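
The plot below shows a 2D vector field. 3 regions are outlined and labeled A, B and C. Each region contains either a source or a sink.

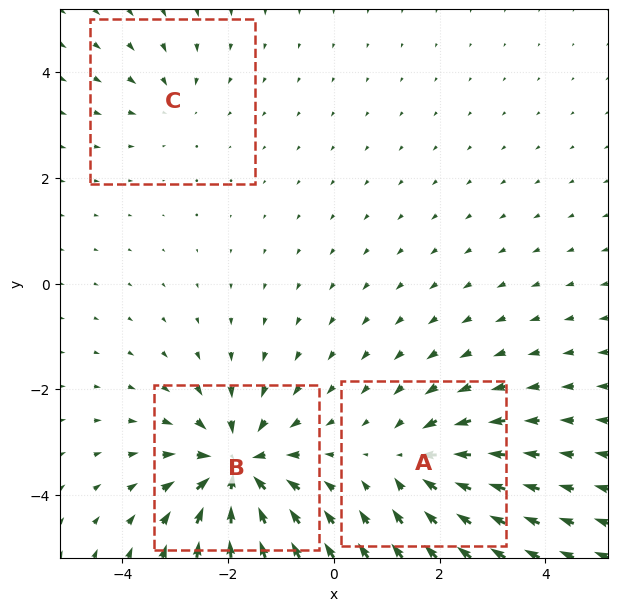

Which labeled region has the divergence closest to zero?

C

Divergence at each region's feature centre — A: about -4, B: about -6, C: about -2. Region C is closest to zero.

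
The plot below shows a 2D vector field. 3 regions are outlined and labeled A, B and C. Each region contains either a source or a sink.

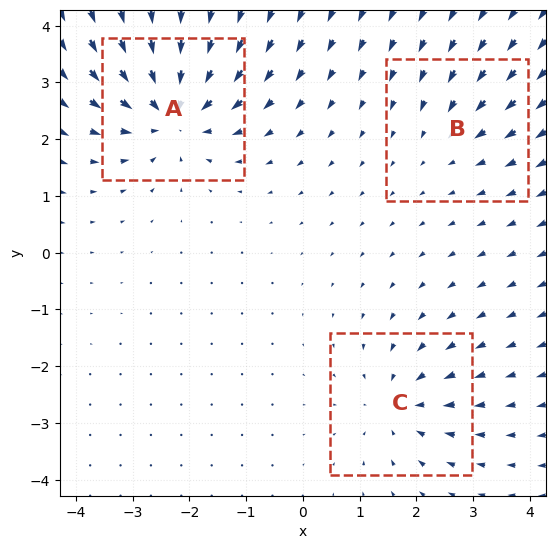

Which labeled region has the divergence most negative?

Divergence at each region's feature centre — A: about -6, B: about -2, C: about -3. Region A is most negative.

A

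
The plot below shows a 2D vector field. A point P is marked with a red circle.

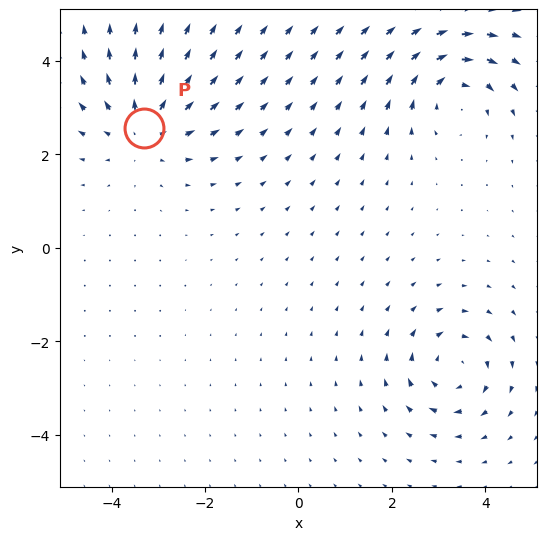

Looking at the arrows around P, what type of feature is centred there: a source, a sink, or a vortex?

source

At P (-3.3, 2.6) the arrows spread outward. Divergence about +4, curl ≈0 — positive divergence with near-zero curl is a source.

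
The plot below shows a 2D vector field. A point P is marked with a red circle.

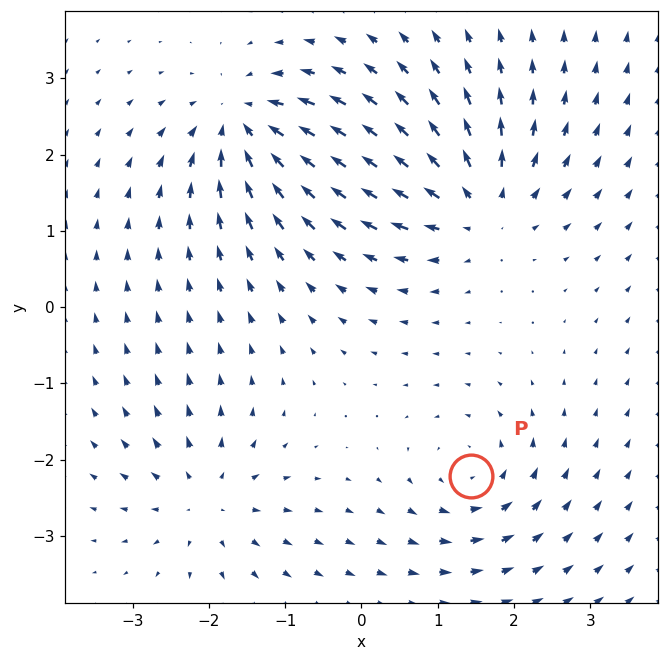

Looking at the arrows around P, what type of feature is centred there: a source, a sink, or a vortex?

At P (1.4, -2.2) the arrows circulate counterclockwise. Divergence ≈0, curl about +5 — near-zero divergence with nonzero curl is a vortex.

vortex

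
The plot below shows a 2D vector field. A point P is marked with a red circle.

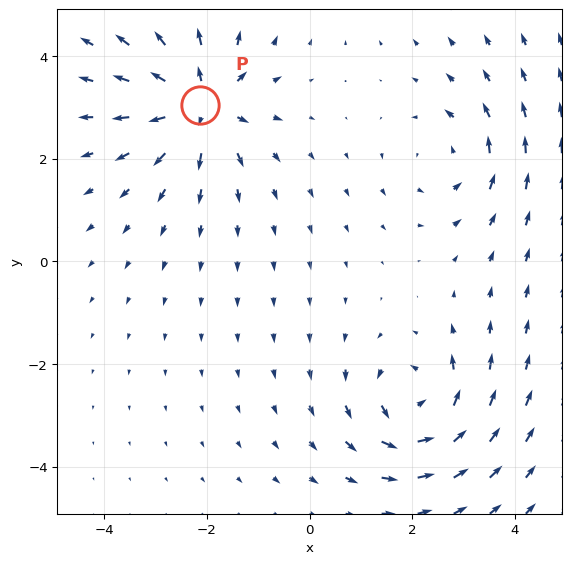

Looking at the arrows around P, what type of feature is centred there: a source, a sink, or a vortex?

At P (-2.1, 3.1) the arrows spread outward. Divergence about +6, curl ≈0 — positive divergence with near-zero curl is a source.

source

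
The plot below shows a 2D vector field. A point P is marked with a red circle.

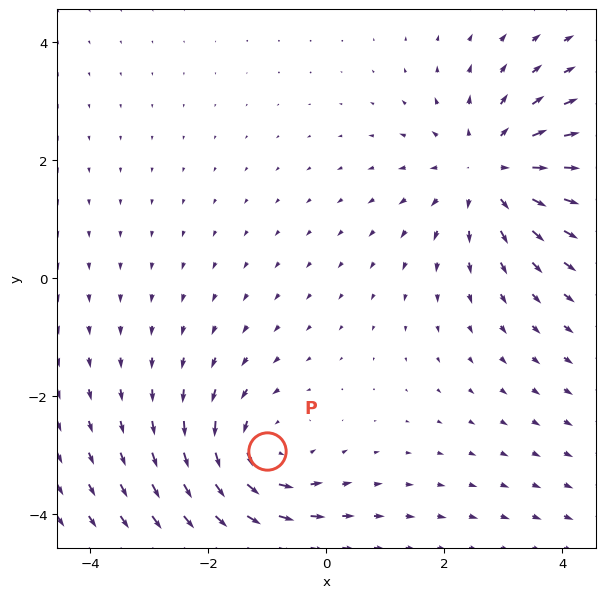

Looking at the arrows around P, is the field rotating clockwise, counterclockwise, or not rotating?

counterclockwise

Near P at (-1.0, -2.9) the arrows circulate counterclockwise. The curl (z-component) there is about +3; positive curl means counterclockwise rotation.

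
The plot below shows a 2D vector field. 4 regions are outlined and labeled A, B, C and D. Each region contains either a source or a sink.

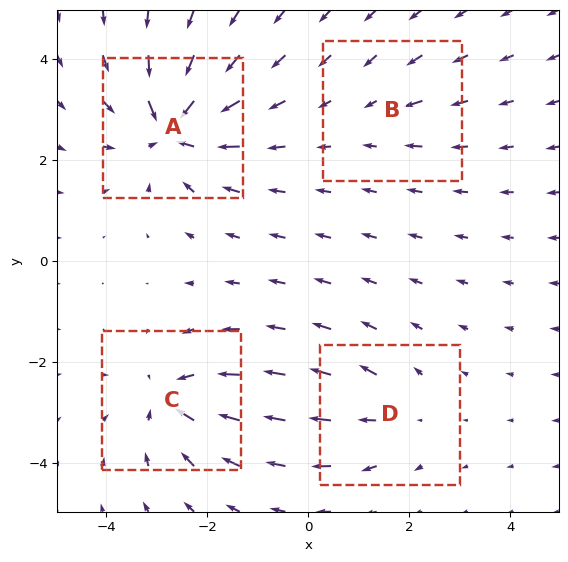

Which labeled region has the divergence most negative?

Divergence at each region's feature centre — A: about -8, B: about -2, C: about -6, D: about +4. Region A is most negative.

A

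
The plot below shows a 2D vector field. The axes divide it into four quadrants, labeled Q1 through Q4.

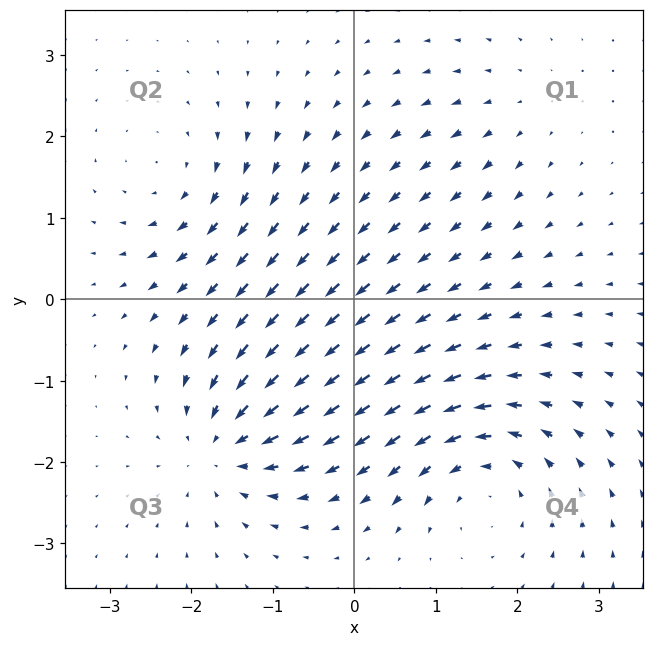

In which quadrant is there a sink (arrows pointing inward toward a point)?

Q3

The sink sits at approximately (-1.6, -1.8), which lies in quadrant Q3. The divergence there is about -6, negative as expected for a sink.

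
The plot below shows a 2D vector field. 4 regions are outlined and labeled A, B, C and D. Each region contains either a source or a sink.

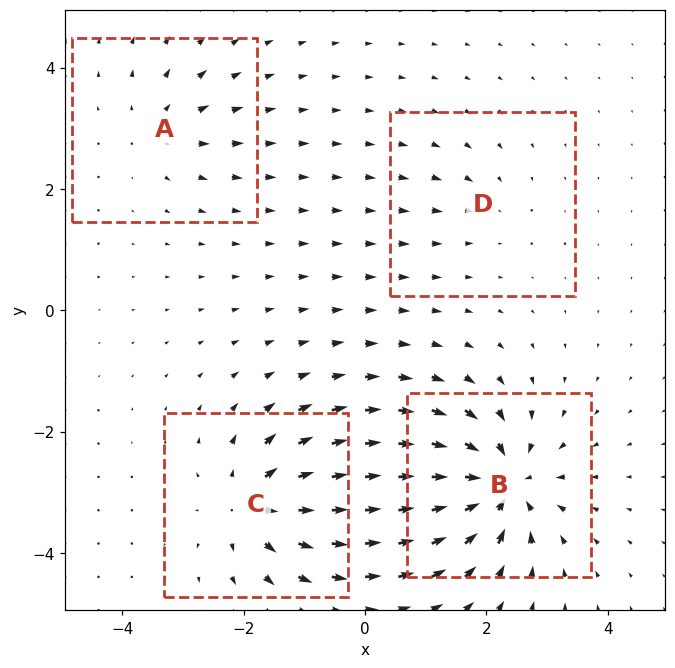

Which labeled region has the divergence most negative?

Divergence at each region's feature centre — A: about +4, B: about -8, C: about +6, D: about -2. Region B is most negative.

B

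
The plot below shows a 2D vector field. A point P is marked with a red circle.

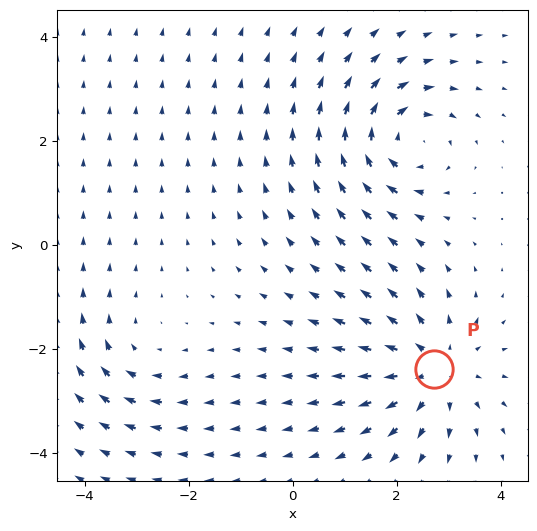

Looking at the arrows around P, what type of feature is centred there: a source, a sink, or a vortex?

At P (2.7, -2.4) the arrows spread outward. Divergence about +5, curl ≈0 — positive divergence with near-zero curl is a source.

source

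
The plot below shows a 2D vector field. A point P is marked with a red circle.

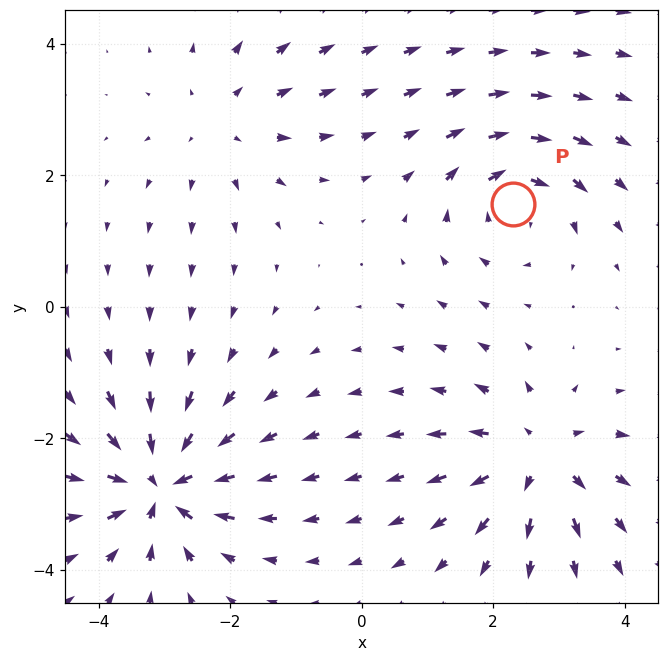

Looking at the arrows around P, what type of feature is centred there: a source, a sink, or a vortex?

vortex

At P (2.3, 1.6) the arrows circulate clockwise. Divergence ≈0, curl about -5 — near-zero divergence with nonzero curl is a vortex.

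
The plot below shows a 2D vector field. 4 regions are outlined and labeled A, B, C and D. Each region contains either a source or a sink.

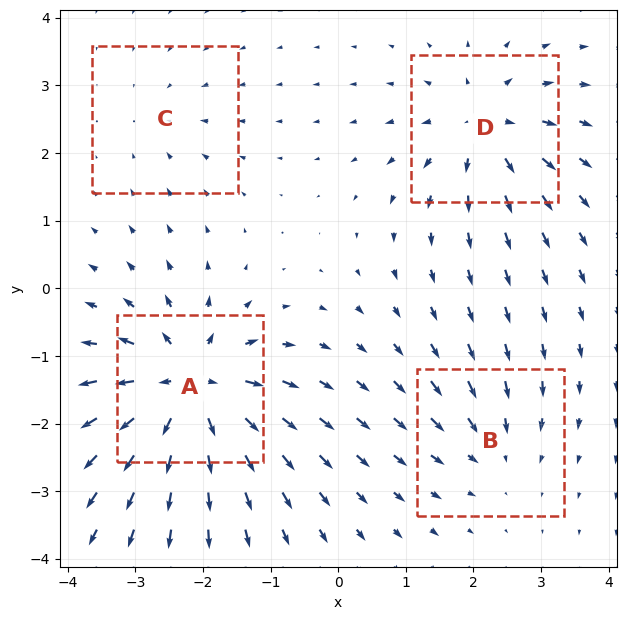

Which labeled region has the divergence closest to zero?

C

Divergence at each region's feature centre — A: about +9, B: about -4, C: about -2, D: about +6. Region C is closest to zero.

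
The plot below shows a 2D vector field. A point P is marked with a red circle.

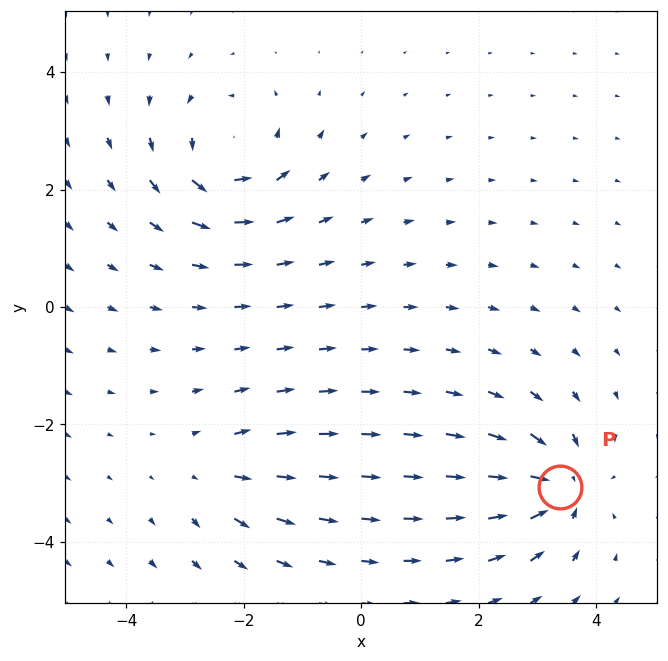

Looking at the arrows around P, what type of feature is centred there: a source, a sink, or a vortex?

At P (3.4, -3.1) the arrows converge inward. Divergence about -7, curl ≈0 — negative divergence with near-zero curl is a sink.

sink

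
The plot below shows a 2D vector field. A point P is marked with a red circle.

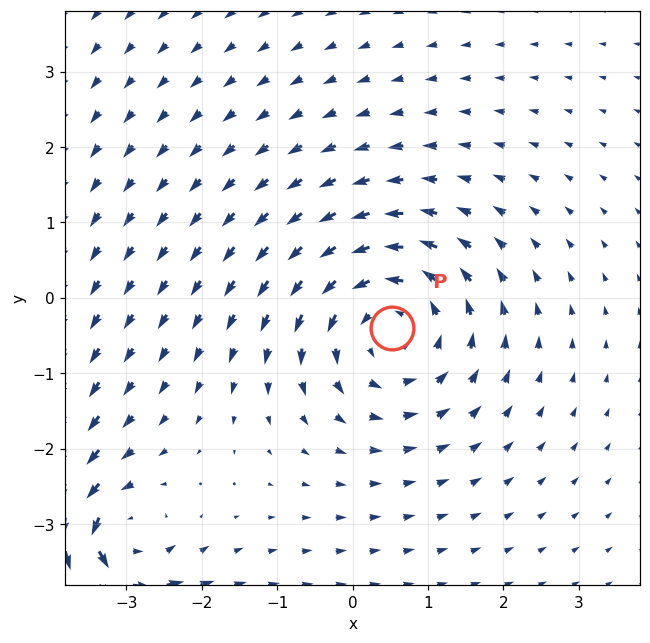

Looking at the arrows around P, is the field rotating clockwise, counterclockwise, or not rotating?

counterclockwise

Near P at (0.5, -0.4) the arrows circulate counterclockwise. The curl (z-component) there is about +4; positive curl means counterclockwise rotation.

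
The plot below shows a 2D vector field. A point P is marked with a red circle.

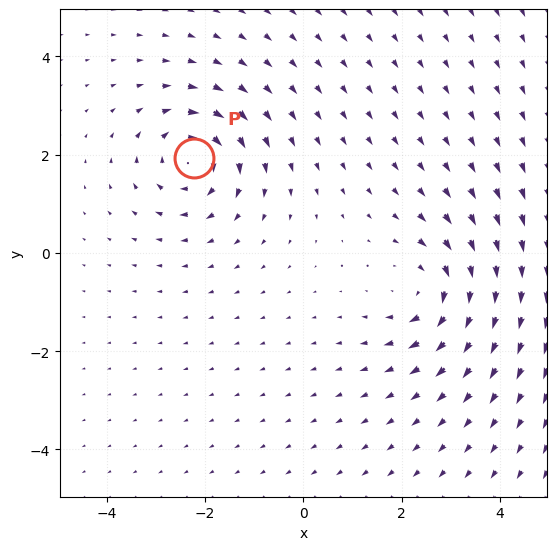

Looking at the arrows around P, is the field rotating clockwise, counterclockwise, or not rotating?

Near P at (-2.2, 1.9) the arrows circulate clockwise. The curl (z-component) there is about -4; negative curl means clockwise rotation.

clockwise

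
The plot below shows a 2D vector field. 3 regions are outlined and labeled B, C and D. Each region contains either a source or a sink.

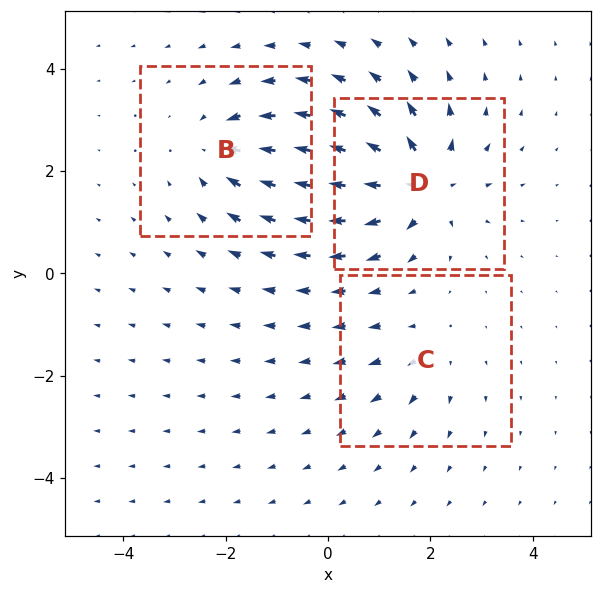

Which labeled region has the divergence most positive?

Divergence at each region's feature centre — B: about -4, C: about +2, D: about +6. Region D is most positive.

D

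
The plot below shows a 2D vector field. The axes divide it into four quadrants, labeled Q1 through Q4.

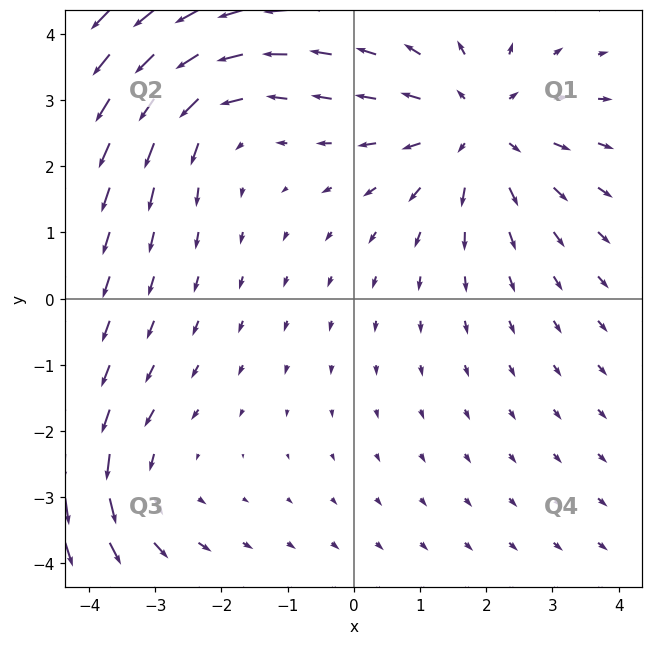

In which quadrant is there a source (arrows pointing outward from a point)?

Q1

The source sits at approximately (1.9, 2.6), which lies in quadrant Q1. The divergence there is about +4, positive as expected for a source.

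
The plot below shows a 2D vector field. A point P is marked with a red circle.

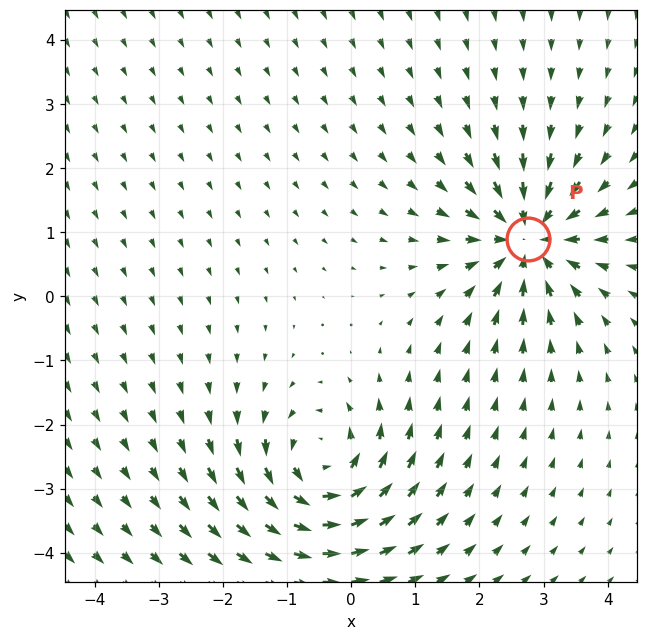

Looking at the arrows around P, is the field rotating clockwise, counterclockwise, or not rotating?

Near P at (2.8, 0.9) the arrows show no circulation. The curl there is ≈0.

not rotating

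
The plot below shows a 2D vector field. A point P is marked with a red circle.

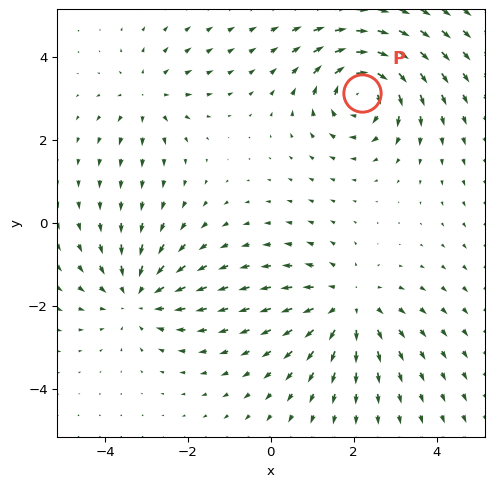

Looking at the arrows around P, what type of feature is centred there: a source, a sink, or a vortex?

vortex

At P (2.2, 3.1) the arrows circulate clockwise. Divergence ≈0, curl about -6 — near-zero divergence with nonzero curl is a vortex.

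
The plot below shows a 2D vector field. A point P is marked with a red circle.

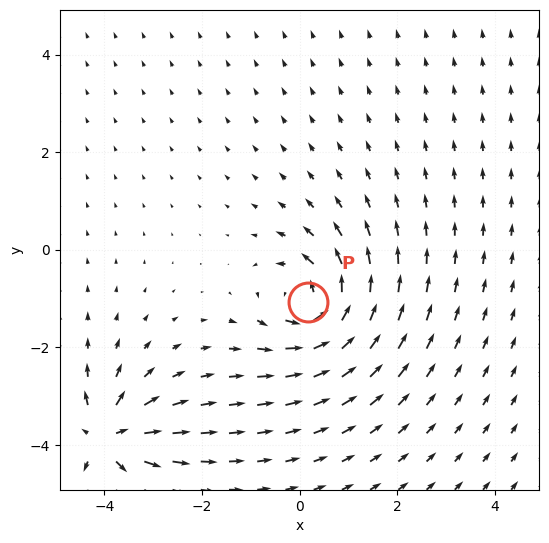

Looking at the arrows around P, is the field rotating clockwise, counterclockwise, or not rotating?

Near P at (0.2, -1.1) the arrows circulate counterclockwise. The curl (z-component) there is about +5; positive curl means counterclockwise rotation.

counterclockwise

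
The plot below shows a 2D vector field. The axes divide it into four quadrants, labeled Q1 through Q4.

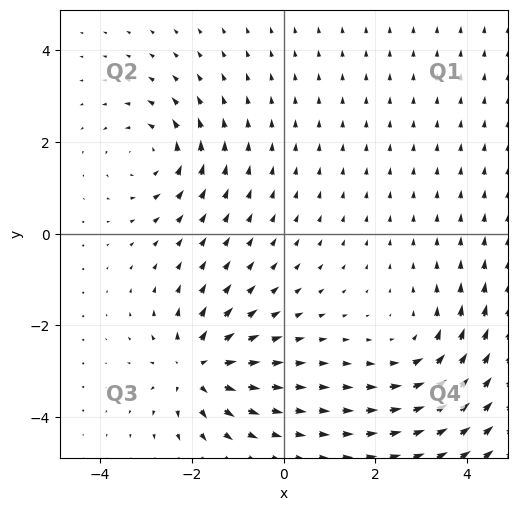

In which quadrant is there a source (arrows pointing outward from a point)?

Q3

The source sits at approximately (-1.9, -2.9), which lies in quadrant Q3. The divergence there is about +6, positive as expected for a source.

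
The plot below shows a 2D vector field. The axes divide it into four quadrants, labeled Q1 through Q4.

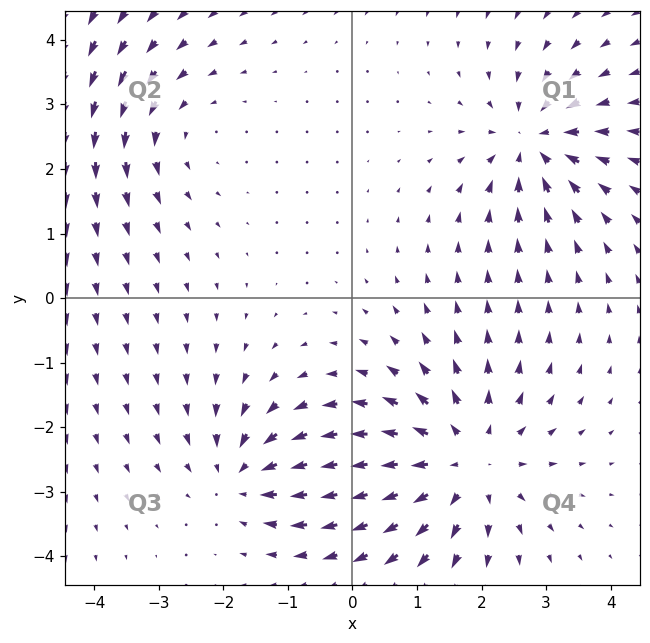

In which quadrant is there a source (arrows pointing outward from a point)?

Q4

The source sits at approximately (1.7, -2.5), which lies in quadrant Q4. The divergence there is about +4, positive as expected for a source.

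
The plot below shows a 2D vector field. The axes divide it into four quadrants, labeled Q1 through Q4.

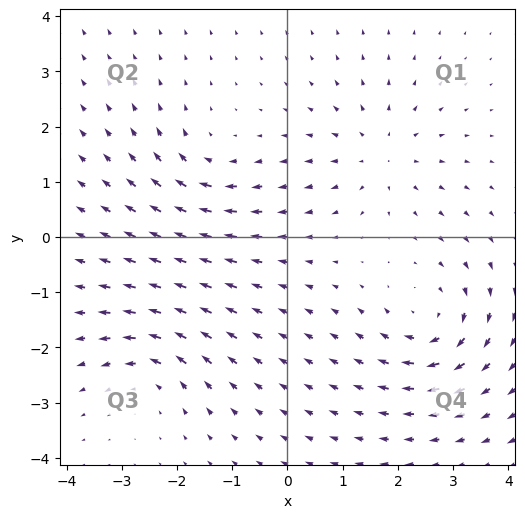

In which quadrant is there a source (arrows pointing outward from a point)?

The source sits at approximately (1.7, 1.5), which lies in quadrant Q1. The divergence there is about +4, positive as expected for a source.

Q1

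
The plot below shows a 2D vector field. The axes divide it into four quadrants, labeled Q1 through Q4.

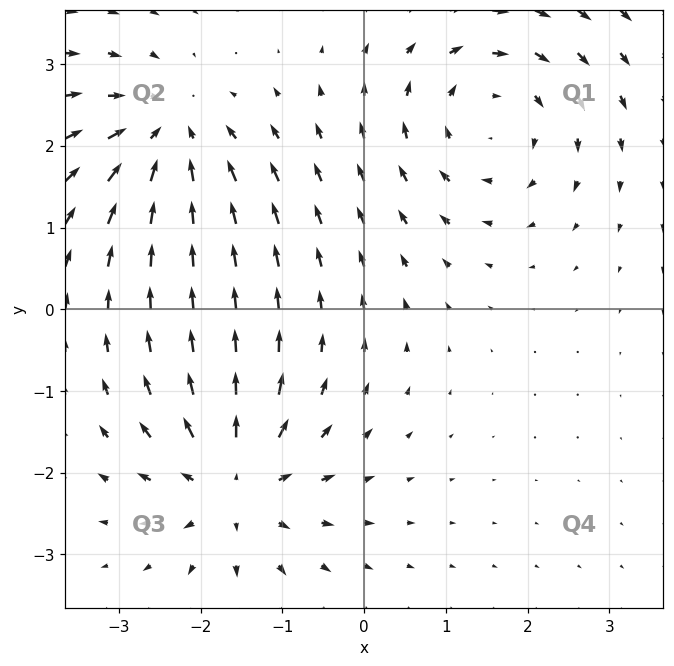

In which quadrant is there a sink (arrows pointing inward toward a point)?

Q2

The sink sits at approximately (-2.4, 2.1), which lies in quadrant Q2. The divergence there is about -5, negative as expected for a sink.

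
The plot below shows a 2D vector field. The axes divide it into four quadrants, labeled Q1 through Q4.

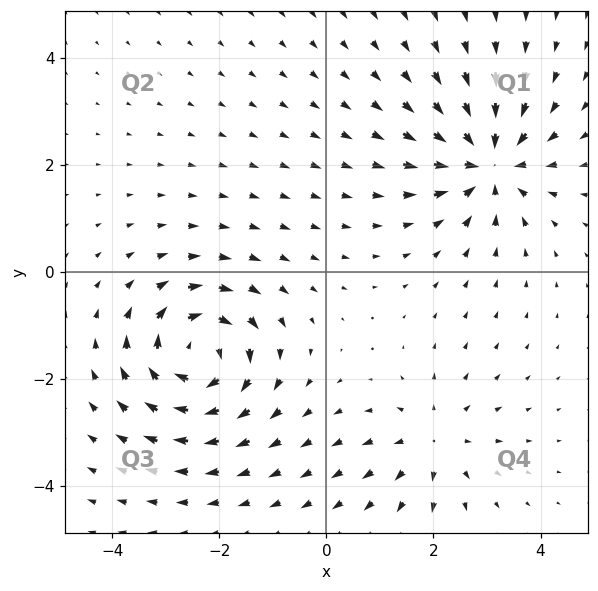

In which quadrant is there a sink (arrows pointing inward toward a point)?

Q1

The sink sits at approximately (3.0, 2.0), which lies in quadrant Q1. The divergence there is about -5, negative as expected for a sink.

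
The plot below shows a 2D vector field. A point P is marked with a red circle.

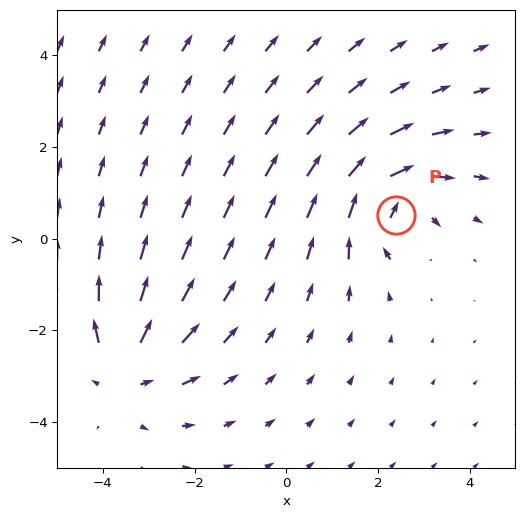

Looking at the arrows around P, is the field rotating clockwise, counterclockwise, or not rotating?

clockwise

Near P at (2.4, 0.5) the arrows circulate clockwise. The curl (z-component) there is about -6; negative curl means clockwise rotation.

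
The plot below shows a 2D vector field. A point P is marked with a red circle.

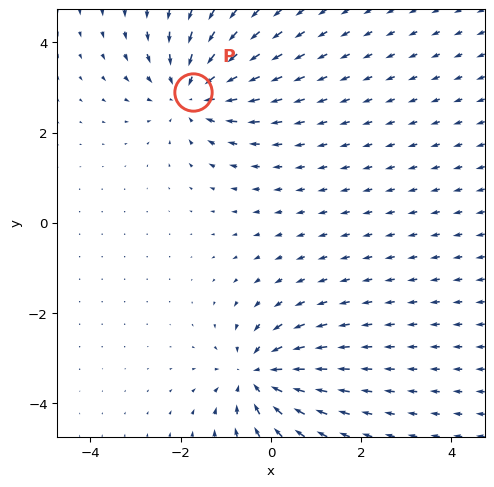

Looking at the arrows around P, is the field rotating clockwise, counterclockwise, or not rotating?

Near P at (-1.7, 2.9) the arrows show no circulation. The curl there is ≈0.

not rotating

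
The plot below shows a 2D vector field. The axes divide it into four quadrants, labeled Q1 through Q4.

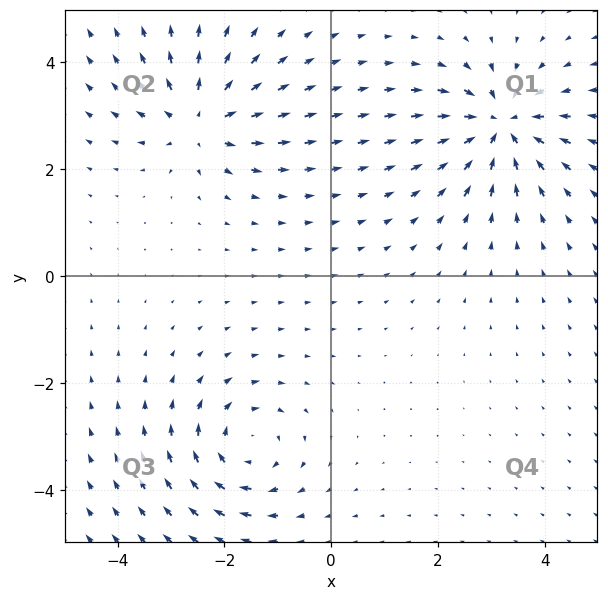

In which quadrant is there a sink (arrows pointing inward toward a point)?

The sink sits at approximately (3.2, 2.8), which lies in quadrant Q1. The divergence there is about -5, negative as expected for a sink.

Q1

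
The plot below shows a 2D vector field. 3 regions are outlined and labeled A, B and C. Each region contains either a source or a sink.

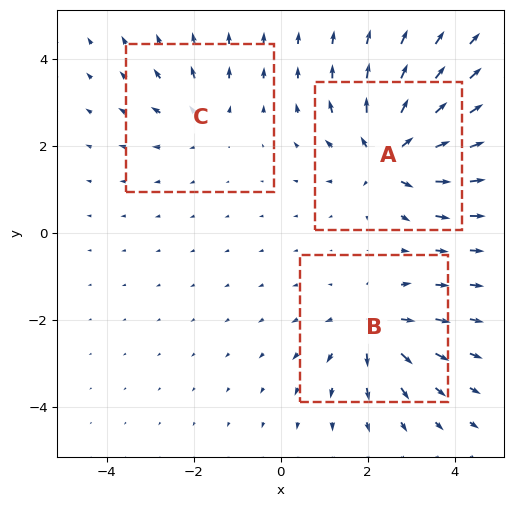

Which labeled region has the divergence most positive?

A

Divergence at each region's feature centre — A: about +6, B: about +4, C: about +3. Region A is most positive.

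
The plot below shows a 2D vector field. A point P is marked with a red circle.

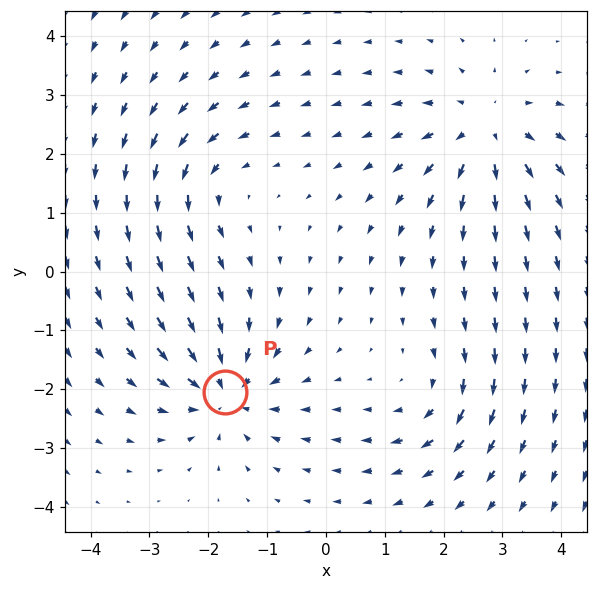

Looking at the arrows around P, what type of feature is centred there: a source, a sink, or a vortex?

At P (-1.7, -2.0) the arrows converge inward. Divergence about -6, curl ≈0 — negative divergence with near-zero curl is a sink.

sink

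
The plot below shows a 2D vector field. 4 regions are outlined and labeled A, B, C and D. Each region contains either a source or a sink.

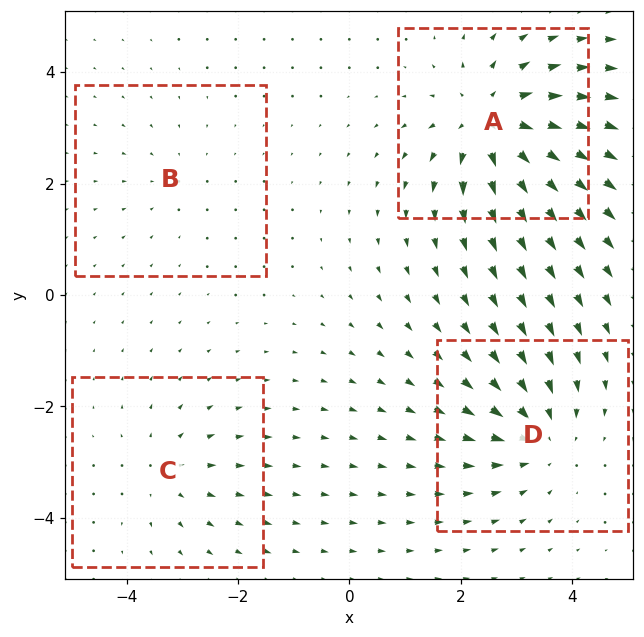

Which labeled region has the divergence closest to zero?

B

Divergence at each region's feature centre — A: about +7, B: about -2, C: about +3, D: about -5. Region B is closest to zero.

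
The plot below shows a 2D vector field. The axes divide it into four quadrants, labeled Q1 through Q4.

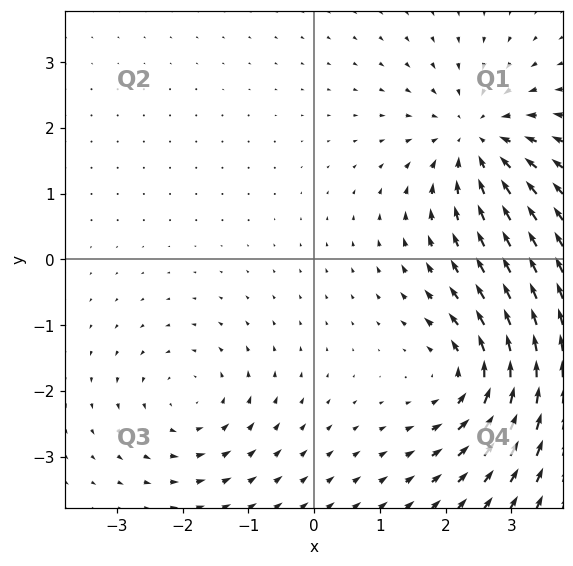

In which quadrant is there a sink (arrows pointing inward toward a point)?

Q1

The sink sits at approximately (2.5, 1.8), which lies in quadrant Q1. The divergence there is about -4, negative as expected for a sink.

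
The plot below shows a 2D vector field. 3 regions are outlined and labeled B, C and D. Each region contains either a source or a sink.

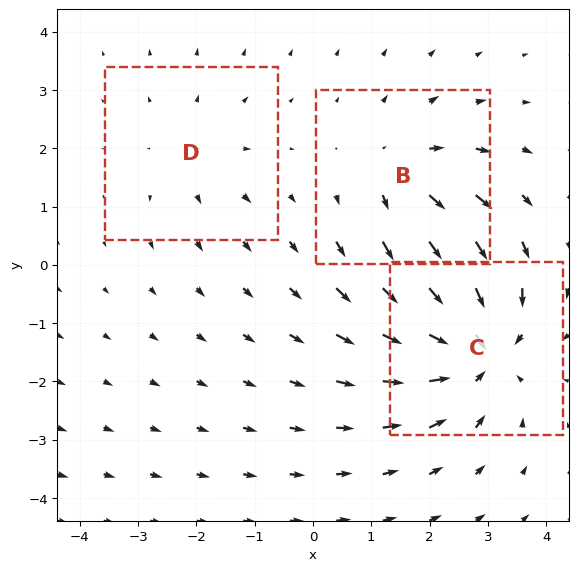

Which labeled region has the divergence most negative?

C

Divergence at each region's feature centre — B: about +3, C: about -5, D: about +2. Region C is most negative.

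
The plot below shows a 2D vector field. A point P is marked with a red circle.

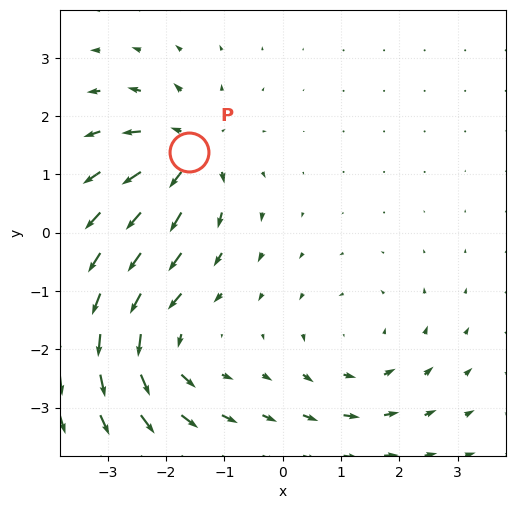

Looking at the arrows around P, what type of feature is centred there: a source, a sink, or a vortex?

At P (-1.6, 1.4) the arrows spread outward. Divergence about +5, curl ≈0 — positive divergence with near-zero curl is a source.

source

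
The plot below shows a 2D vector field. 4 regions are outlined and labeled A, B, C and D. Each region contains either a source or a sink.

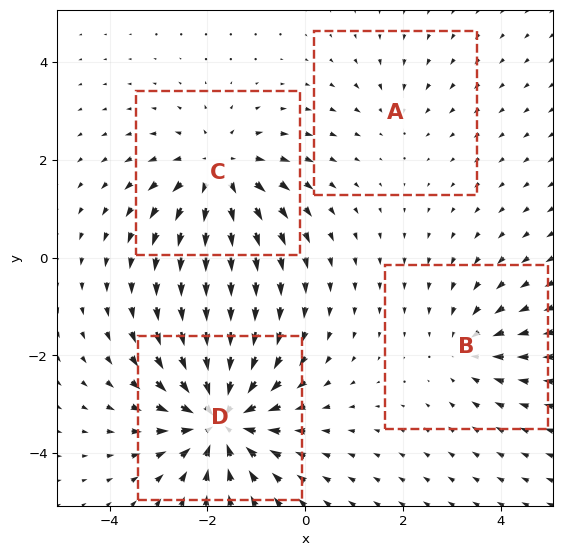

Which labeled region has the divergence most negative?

D

Divergence at each region's feature centre — A: about -2, B: about -3, C: about +5, D: about -7. Region D is most negative.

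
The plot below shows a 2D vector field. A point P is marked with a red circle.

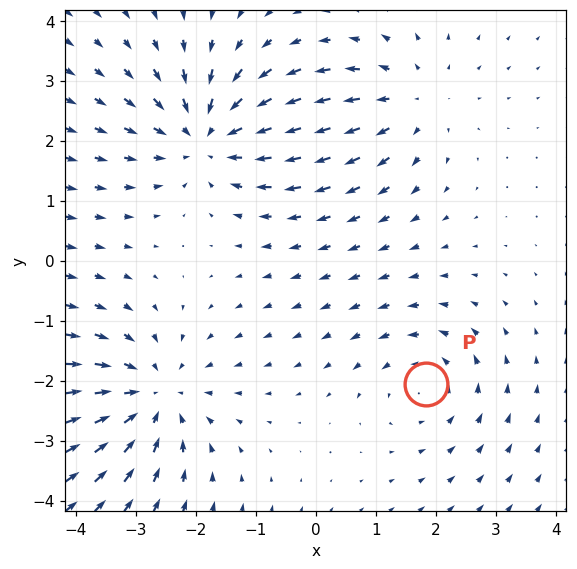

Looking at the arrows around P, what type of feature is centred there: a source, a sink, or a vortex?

vortex

At P (1.8, -2.1) the arrows circulate counterclockwise. Divergence ≈0, curl about +3 — near-zero divergence with nonzero curl is a vortex.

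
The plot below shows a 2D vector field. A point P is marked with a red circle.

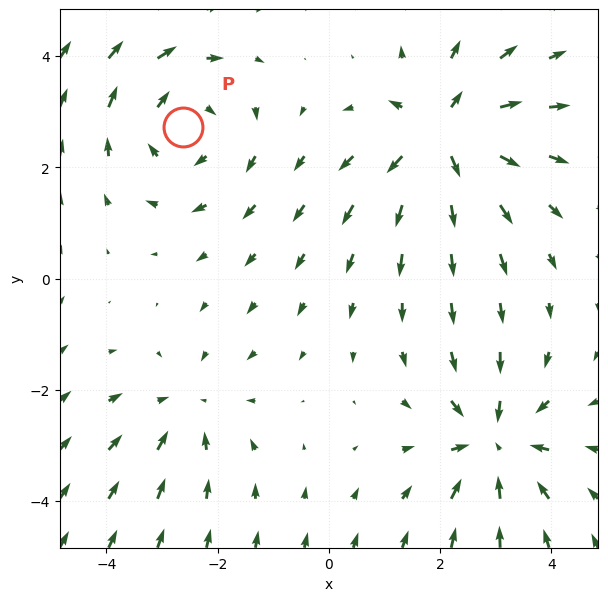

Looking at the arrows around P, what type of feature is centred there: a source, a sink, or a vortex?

vortex

At P (-2.6, 2.7) the arrows circulate clockwise. Divergence ≈0, curl about -3 — near-zero divergence with nonzero curl is a vortex.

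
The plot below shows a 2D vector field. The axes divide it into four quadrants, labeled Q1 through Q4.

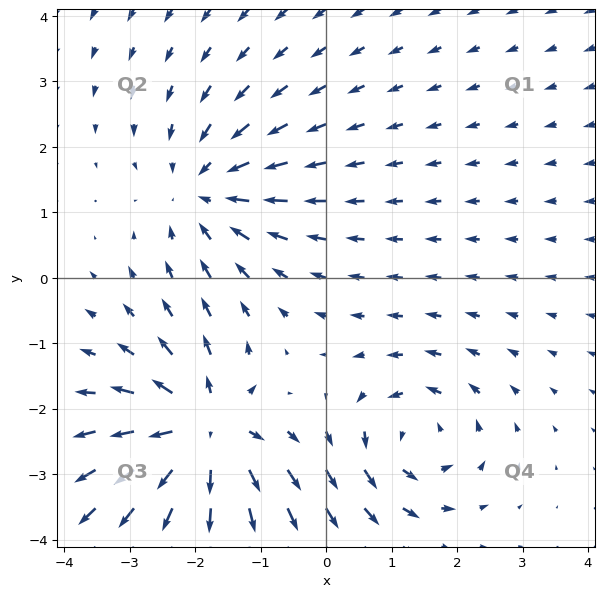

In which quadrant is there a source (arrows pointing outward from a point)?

The source sits at approximately (-1.9, -2.3), which lies in quadrant Q3. The divergence there is about +7, positive as expected for a source.

Q3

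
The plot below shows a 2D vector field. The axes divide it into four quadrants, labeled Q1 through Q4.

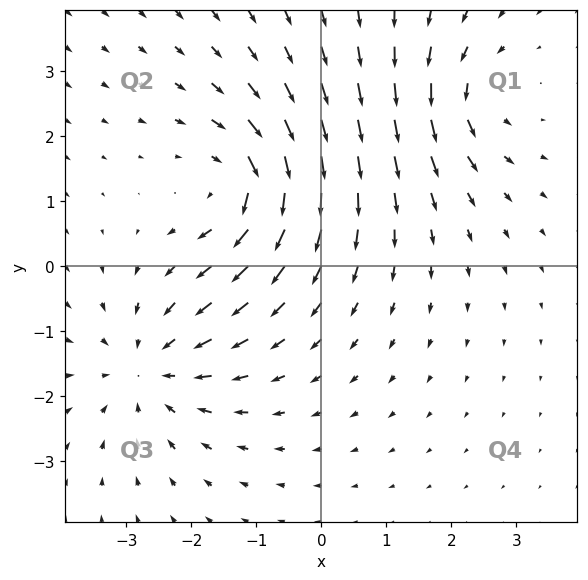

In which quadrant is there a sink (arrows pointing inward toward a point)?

Q3

The sink sits at approximately (-2.6, -1.6), which lies in quadrant Q3. The divergence there is about -4, negative as expected for a sink.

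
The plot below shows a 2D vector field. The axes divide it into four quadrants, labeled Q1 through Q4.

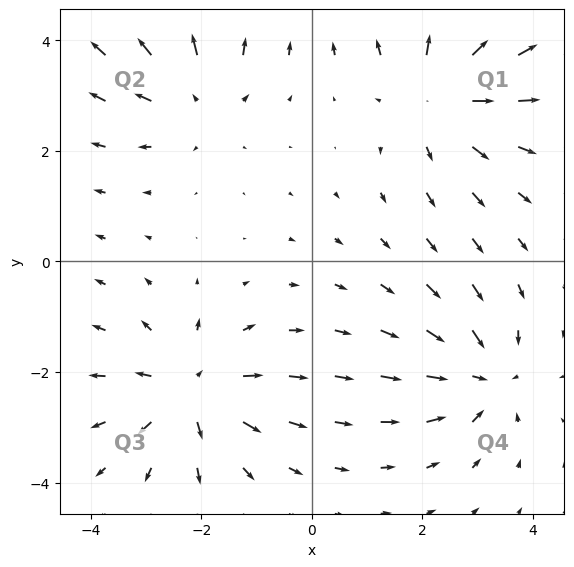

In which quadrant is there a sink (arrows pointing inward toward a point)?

The sink sits at approximately (3.1, -2.1), which lies in quadrant Q4. The divergence there is about -4, negative as expected for a sink.

Q4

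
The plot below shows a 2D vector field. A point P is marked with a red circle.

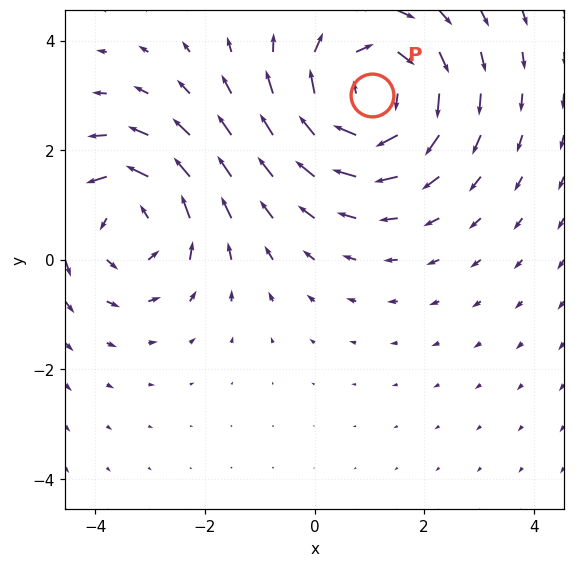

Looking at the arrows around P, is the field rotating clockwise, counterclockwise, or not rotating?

clockwise

Near P at (1.1, 3.0) the arrows circulate clockwise. The curl (z-component) there is about -3; negative curl means clockwise rotation.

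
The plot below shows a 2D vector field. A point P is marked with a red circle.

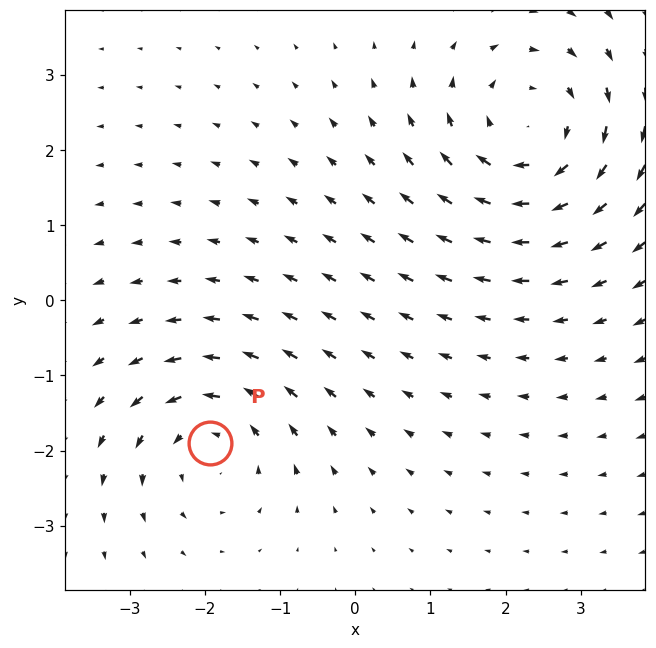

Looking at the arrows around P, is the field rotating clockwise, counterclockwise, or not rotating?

counterclockwise

Near P at (-1.9, -1.9) the arrows circulate counterclockwise. The curl (z-component) there is about +3; positive curl means counterclockwise rotation.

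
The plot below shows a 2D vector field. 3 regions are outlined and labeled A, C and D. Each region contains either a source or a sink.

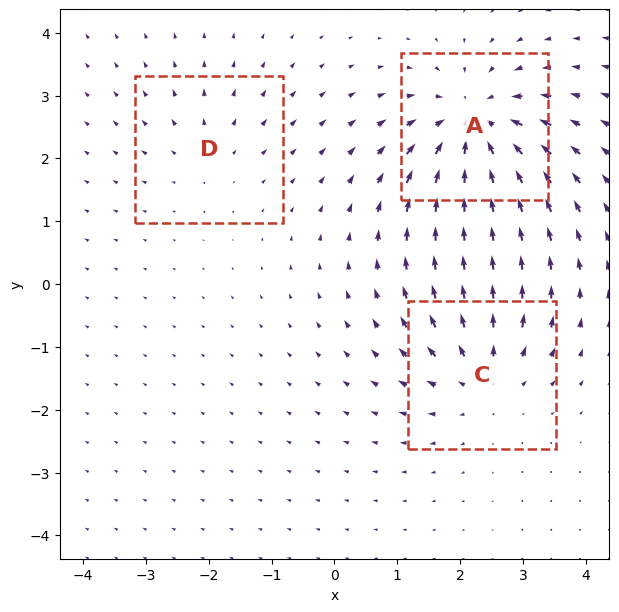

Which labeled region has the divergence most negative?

Divergence at each region's feature centre — A: about -5, C: about +4, D: about +2. Region A is most negative.

A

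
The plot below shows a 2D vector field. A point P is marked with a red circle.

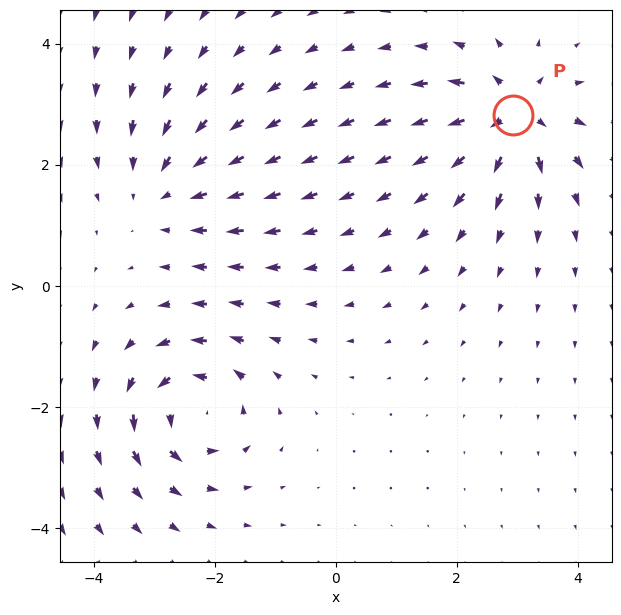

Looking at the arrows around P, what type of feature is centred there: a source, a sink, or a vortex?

At P (2.9, 2.8) the arrows spread outward. Divergence about +6, curl ≈0 — positive divergence with near-zero curl is a source.

source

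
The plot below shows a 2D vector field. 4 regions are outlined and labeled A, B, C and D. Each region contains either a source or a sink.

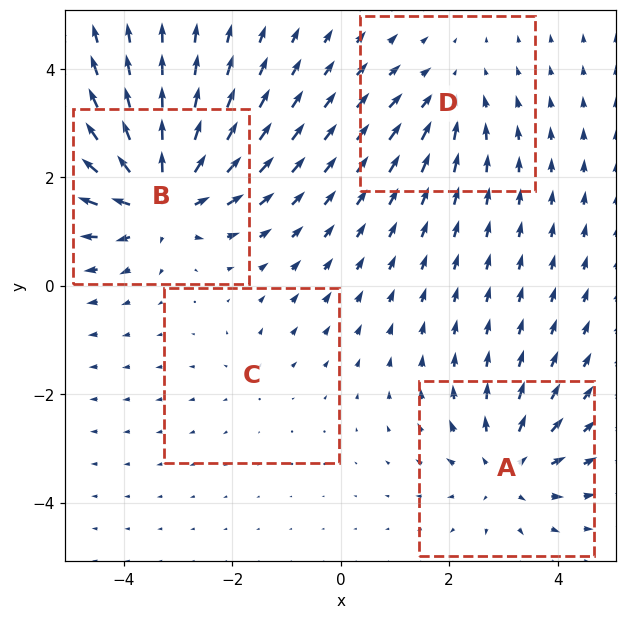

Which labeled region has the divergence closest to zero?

Divergence at each region's feature centre — A: about +5, B: about +8, C: about +2, D: about -3. Region C is closest to zero.

C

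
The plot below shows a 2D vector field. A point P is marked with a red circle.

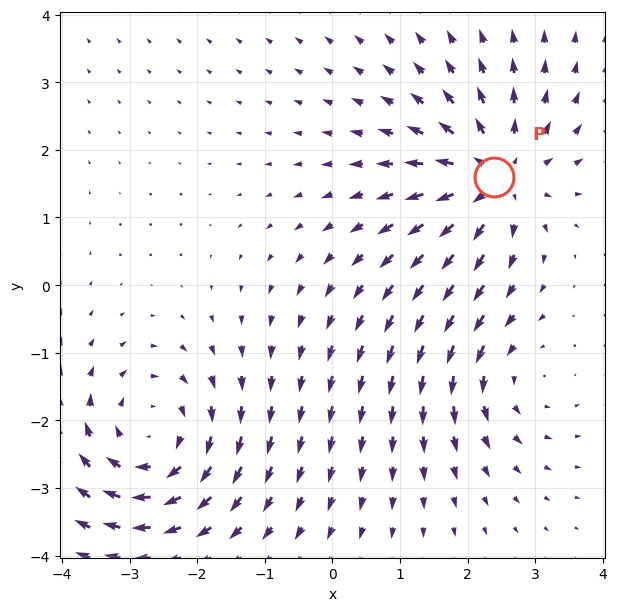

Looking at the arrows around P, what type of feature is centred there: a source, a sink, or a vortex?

At P (2.4, 1.6) the arrows spread outward. Divergence about +5, curl ≈0 — positive divergence with near-zero curl is a source.

source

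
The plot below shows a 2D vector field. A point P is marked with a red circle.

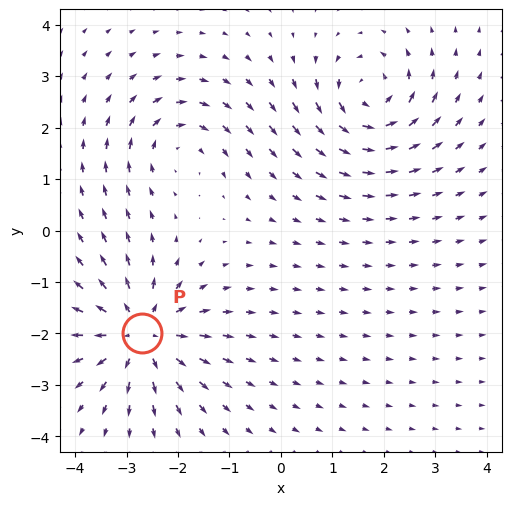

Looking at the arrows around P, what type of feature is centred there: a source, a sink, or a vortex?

source

At P (-2.7, -2.0) the arrows spread outward. Divergence about +6, curl ≈0 — positive divergence with near-zero curl is a source.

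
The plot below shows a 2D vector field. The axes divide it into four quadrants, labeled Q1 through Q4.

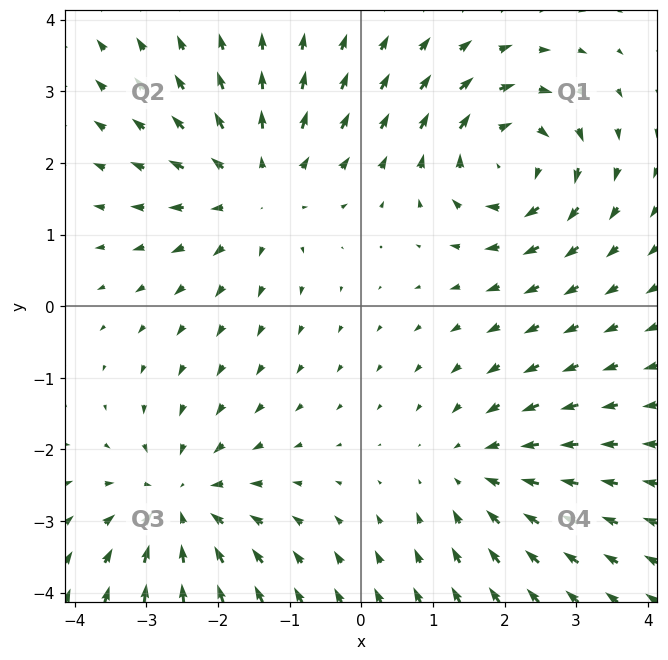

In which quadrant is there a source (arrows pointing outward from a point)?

The source sits at approximately (-1.5, 1.6), which lies in quadrant Q2. The divergence there is about +4, positive as expected for a source.

Q2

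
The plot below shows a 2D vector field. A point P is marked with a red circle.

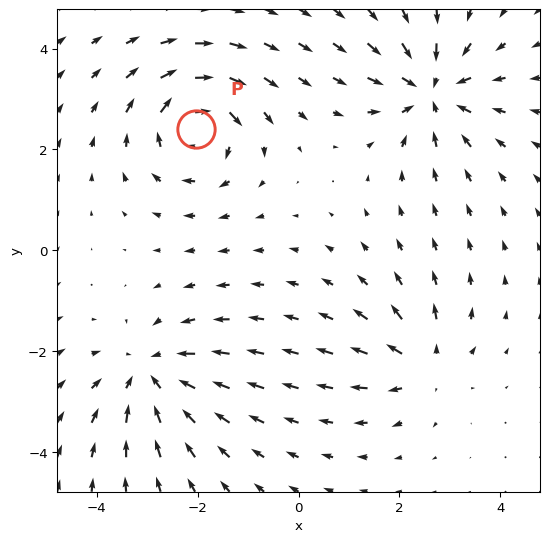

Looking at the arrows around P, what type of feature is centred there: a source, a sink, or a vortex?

vortex

At P (-2.0, 2.4) the arrows circulate clockwise. Divergence ≈0, curl about -6 — near-zero divergence with nonzero curl is a vortex.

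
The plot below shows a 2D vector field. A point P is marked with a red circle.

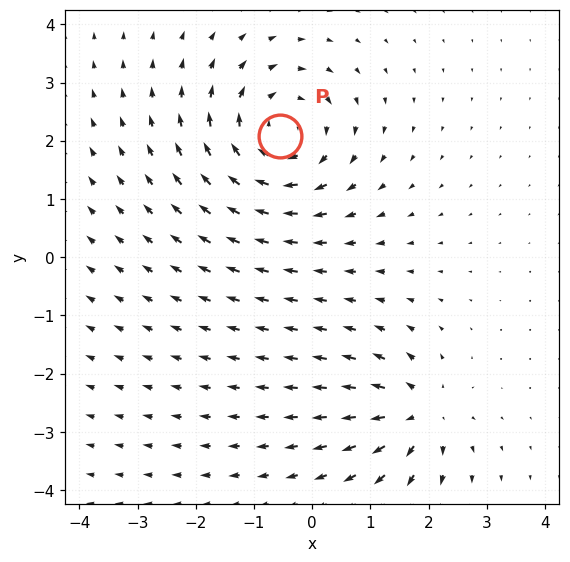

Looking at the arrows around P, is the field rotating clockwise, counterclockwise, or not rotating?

Near P at (-0.6, 2.1) the arrows circulate clockwise. The curl (z-component) there is about -5; negative curl means clockwise rotation.

clockwise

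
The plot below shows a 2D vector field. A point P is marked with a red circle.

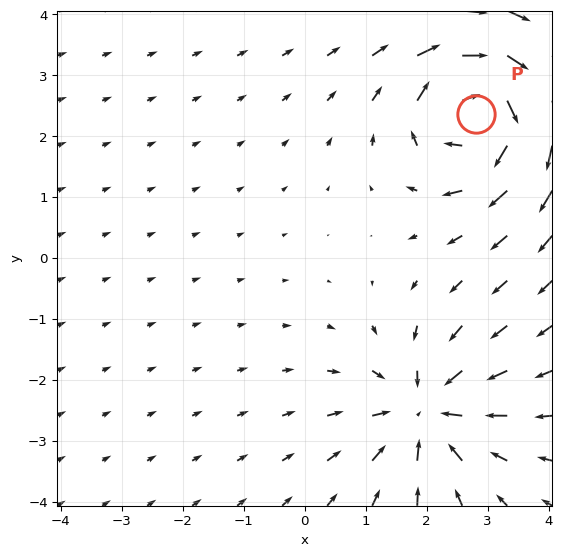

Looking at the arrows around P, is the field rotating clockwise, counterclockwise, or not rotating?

Near P at (2.8, 2.4) the arrows circulate clockwise. The curl (z-component) there is about -5; negative curl means clockwise rotation.

clockwise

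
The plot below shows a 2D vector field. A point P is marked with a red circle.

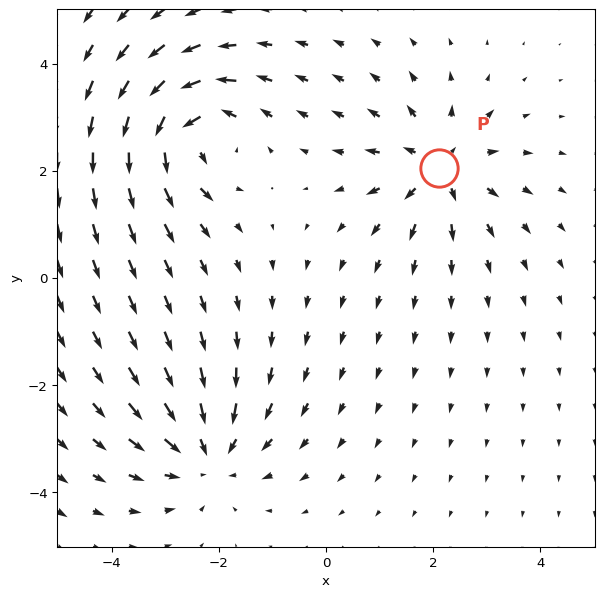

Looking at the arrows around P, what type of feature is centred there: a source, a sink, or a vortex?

At P (2.1, 2.1) the arrows spread outward. Divergence about +5, curl ≈0 — positive divergence with near-zero curl is a source.

source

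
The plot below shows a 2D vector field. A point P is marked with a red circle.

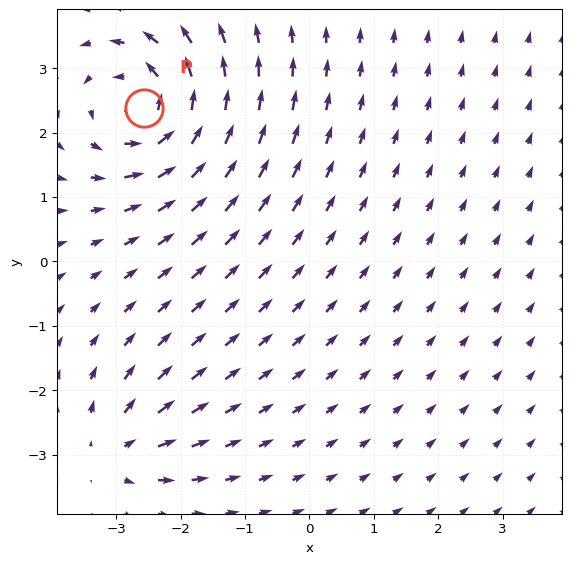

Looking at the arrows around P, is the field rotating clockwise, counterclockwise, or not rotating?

Near P at (-2.6, 2.4) the arrows circulate counterclockwise. The curl (z-component) there is about +6; positive curl means counterclockwise rotation.

counterclockwise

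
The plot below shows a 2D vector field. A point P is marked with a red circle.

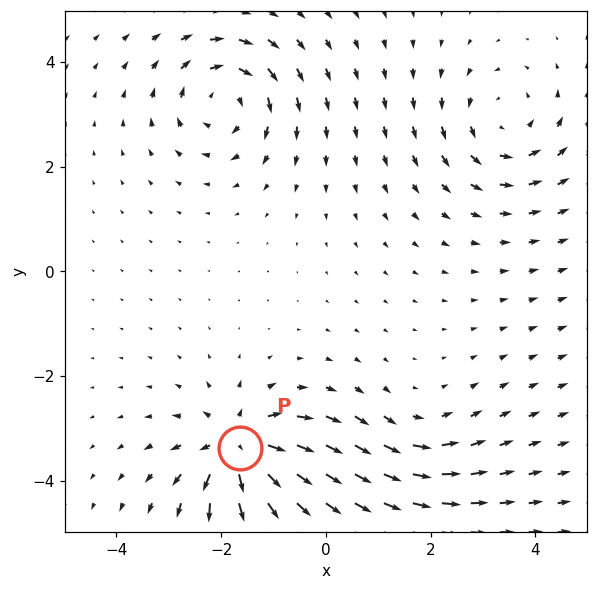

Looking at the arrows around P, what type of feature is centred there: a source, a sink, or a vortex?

At P (-1.6, -3.4) the arrows spread outward. Divergence about +7, curl ≈0 — positive divergence with near-zero curl is a source.

source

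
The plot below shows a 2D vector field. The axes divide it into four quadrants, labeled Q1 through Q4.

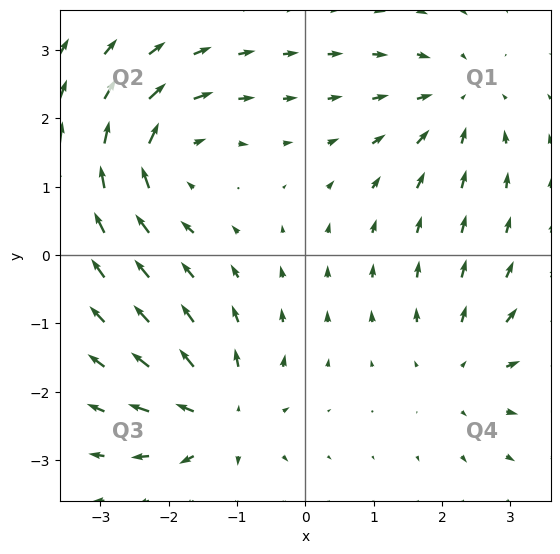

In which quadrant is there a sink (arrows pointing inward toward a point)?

Q1

The sink sits at approximately (2.2, 2.3), which lies in quadrant Q1. The divergence there is about -4, negative as expected for a sink.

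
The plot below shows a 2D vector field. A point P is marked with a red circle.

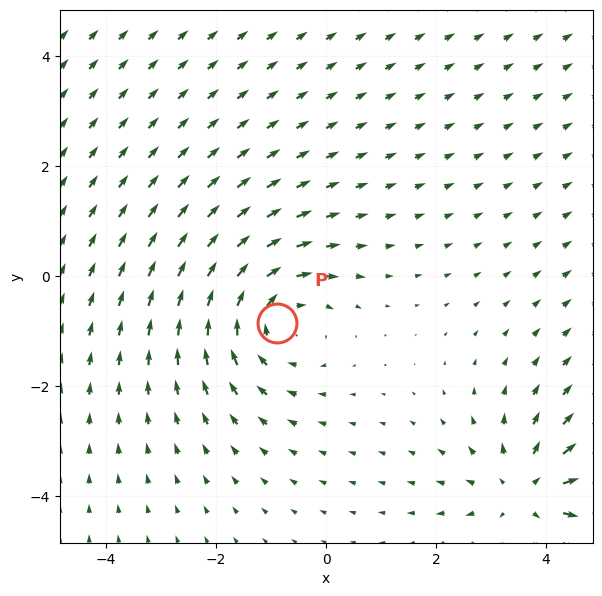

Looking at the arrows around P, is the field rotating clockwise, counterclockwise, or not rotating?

Near P at (-0.9, -0.9) the arrows circulate clockwise. The curl (z-component) there is about -2; negative curl means clockwise rotation.

clockwise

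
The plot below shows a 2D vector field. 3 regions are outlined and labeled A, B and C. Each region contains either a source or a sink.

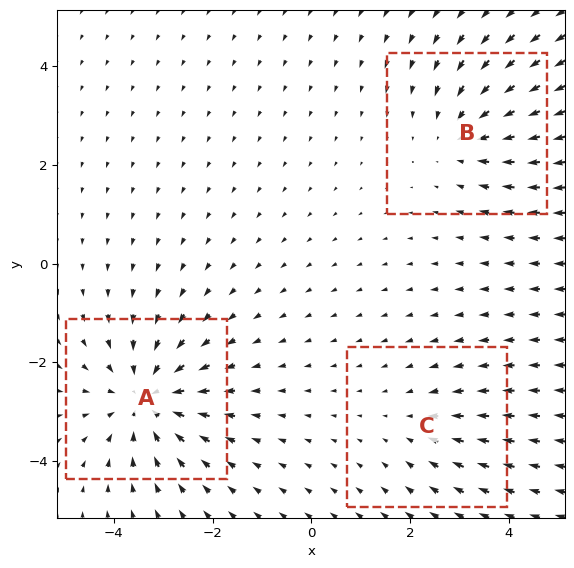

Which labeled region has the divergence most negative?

Divergence at each region's feature centre — A: about -4, B: about -3, C: about -2. Region A is most negative.

A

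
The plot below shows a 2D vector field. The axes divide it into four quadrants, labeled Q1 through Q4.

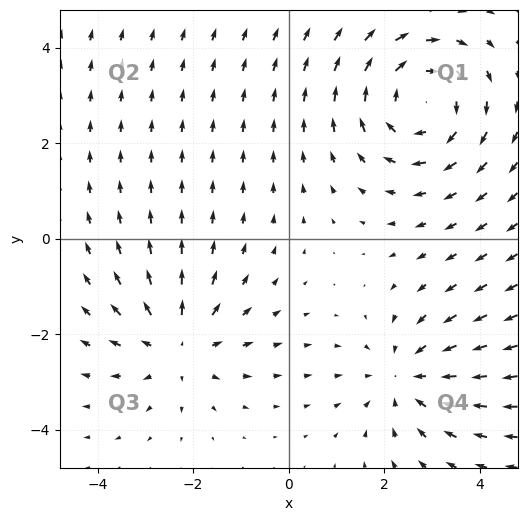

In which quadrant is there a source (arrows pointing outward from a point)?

The source sits at approximately (-2.3, -2.2), which lies in quadrant Q3. The divergence there is about +3, positive as expected for a source.

Q3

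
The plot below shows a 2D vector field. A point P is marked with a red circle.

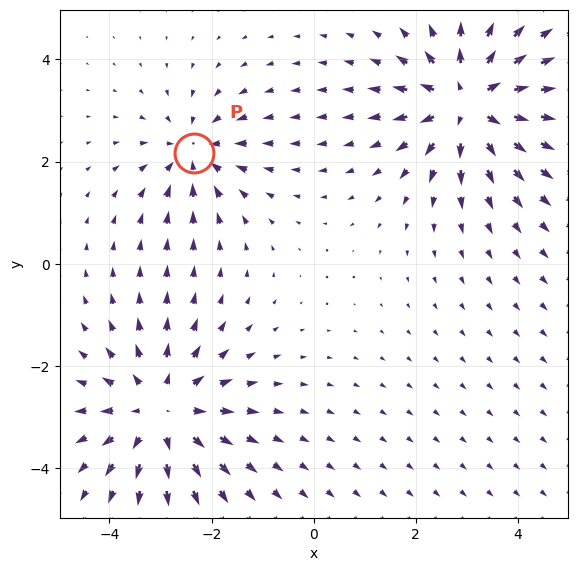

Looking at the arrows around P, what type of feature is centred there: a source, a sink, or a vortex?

sink

At P (-2.3, 2.2) the arrows converge inward. Divergence about -3, curl ≈0 — negative divergence with near-zero curl is a sink.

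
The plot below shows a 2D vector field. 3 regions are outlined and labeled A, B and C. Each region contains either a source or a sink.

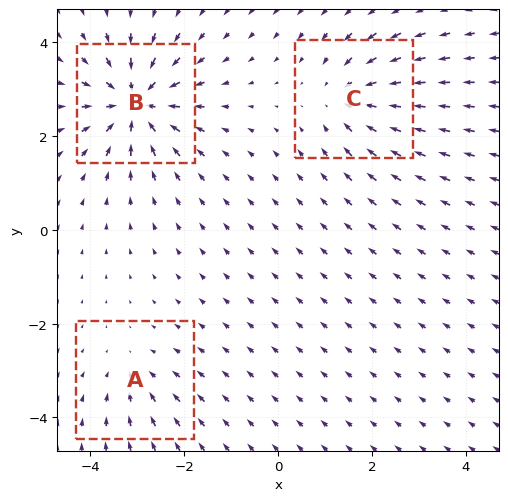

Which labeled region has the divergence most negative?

B

Divergence at each region's feature centre — A: about -2, B: about -6, C: about -4. Region B is most negative.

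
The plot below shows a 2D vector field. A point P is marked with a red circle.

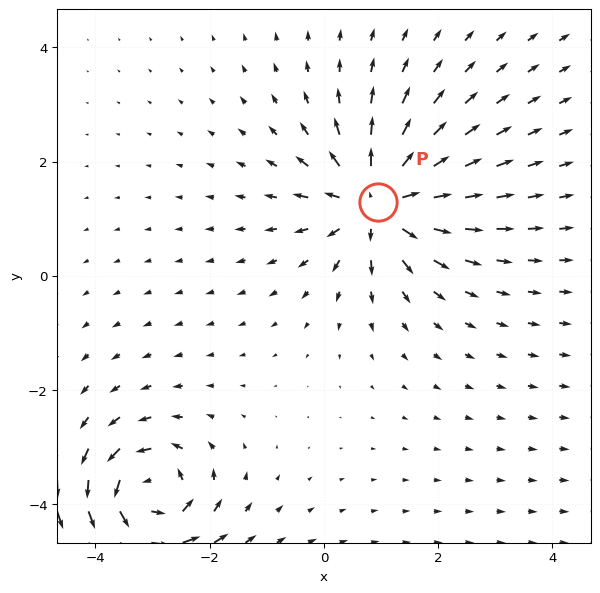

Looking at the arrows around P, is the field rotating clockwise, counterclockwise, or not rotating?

not rotating

Near P at (0.9, 1.3) the arrows show no circulation. The curl there is ≈0.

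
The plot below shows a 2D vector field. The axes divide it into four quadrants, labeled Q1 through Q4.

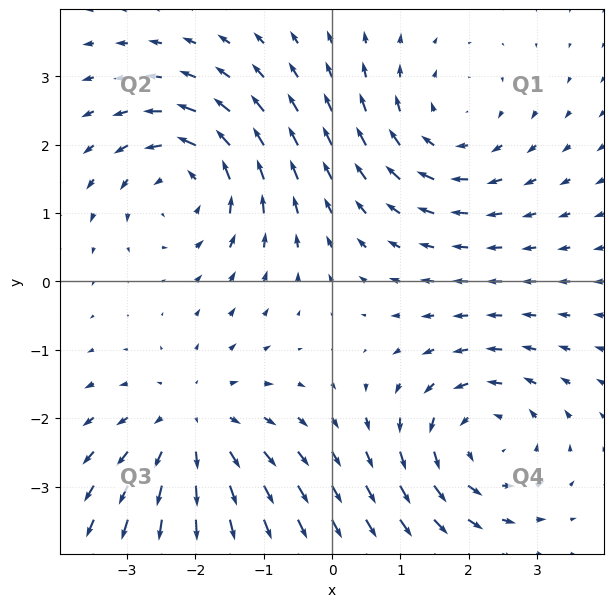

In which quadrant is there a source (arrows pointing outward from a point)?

Q3

The source sits at approximately (-2.0, -2.1), which lies in quadrant Q3. The divergence there is about +3, positive as expected for a source.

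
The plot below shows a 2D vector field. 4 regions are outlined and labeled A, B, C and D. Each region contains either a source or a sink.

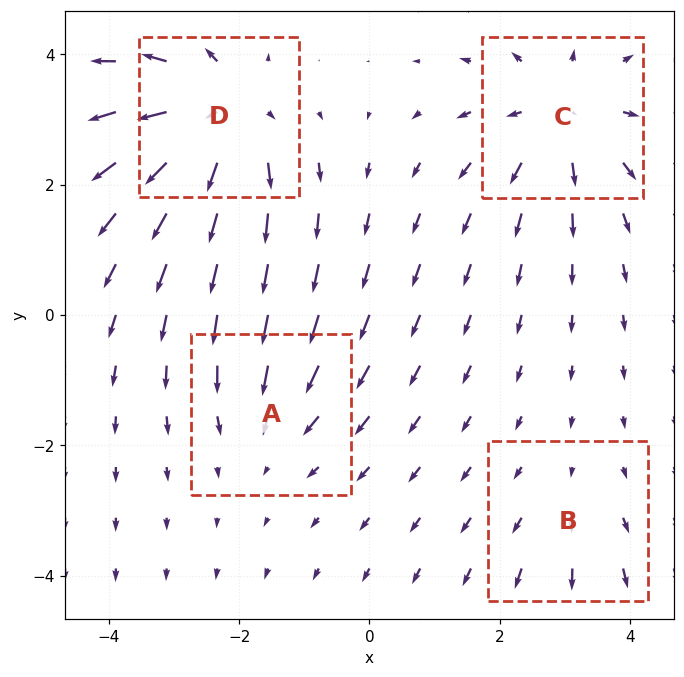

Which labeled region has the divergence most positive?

Divergence at each region's feature centre — A: about -3, B: about +2, C: about +5, D: about +6. Region D is most positive.

D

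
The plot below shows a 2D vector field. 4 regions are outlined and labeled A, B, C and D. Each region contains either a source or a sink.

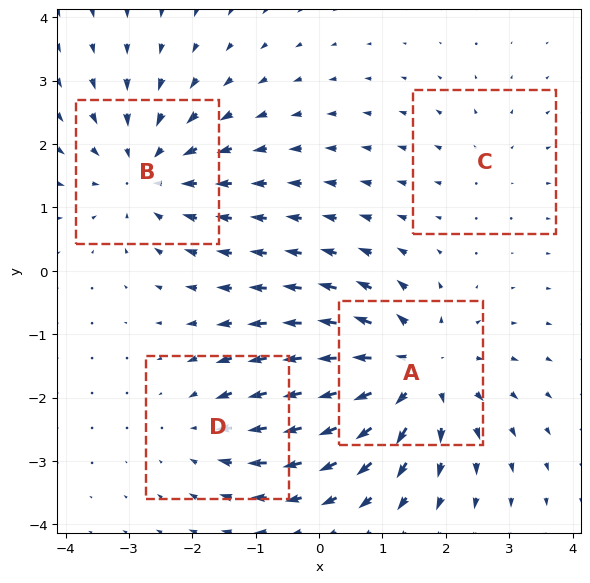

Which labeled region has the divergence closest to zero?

Divergence at each region's feature centre — A: about +6, B: about -4, C: about +2, D: about -3. Region C is closest to zero.

C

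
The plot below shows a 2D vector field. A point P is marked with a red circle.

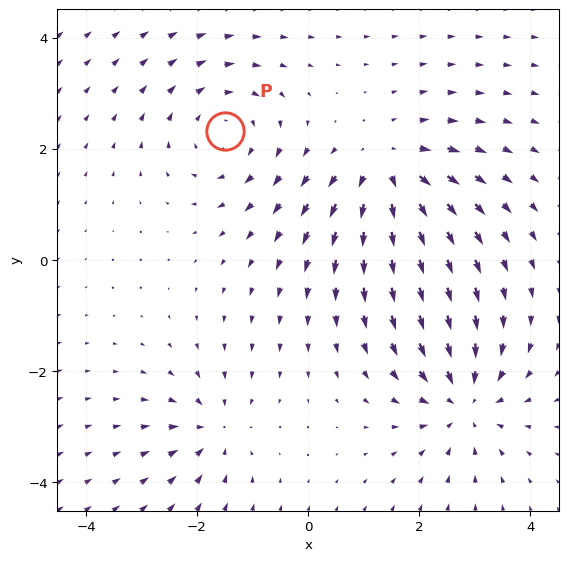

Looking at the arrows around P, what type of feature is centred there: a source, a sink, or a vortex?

At P (-1.5, 2.3) the arrows circulate clockwise. Divergence ≈0, curl about -4 — near-zero divergence with nonzero curl is a vortex.

vortex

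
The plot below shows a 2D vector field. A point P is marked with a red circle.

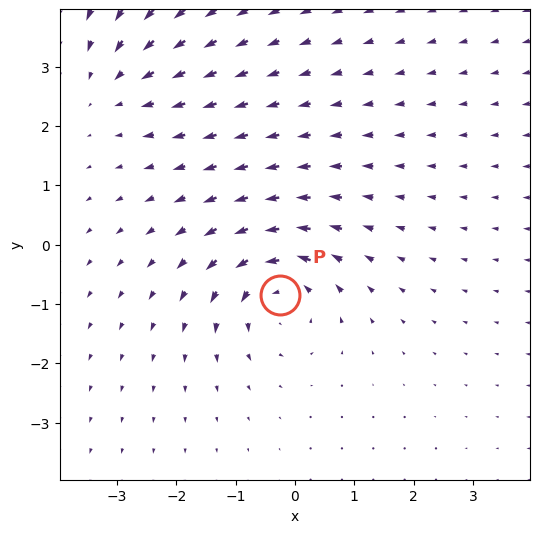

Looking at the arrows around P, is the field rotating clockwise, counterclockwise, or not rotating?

counterclockwise

Near P at (-0.3, -0.9) the arrows circulate counterclockwise. The curl (z-component) there is about +5; positive curl means counterclockwise rotation.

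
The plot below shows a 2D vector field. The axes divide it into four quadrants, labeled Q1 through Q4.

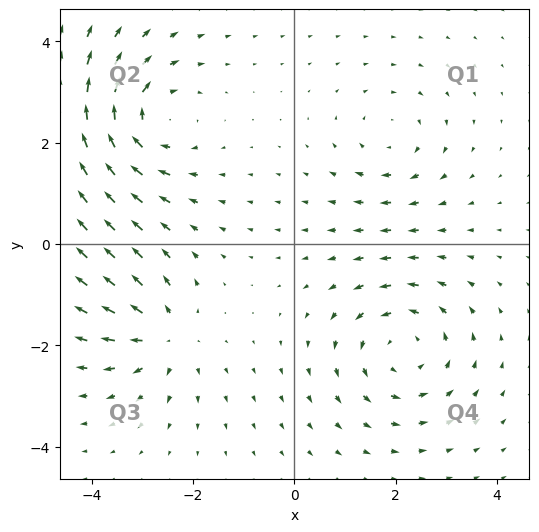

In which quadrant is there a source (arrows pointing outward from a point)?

The source sits at approximately (-2.5, -1.8), which lies in quadrant Q3. The divergence there is about +4, positive as expected for a source.

Q3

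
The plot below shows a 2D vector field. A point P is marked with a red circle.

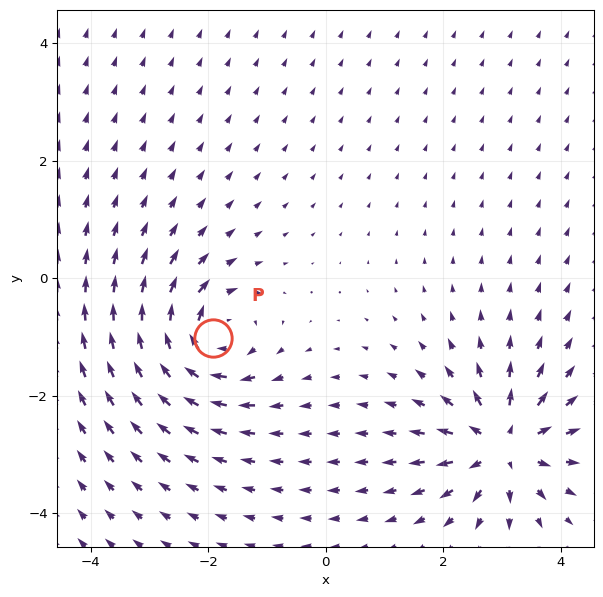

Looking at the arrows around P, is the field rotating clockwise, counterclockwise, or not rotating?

clockwise

Near P at (-1.9, -1.0) the arrows circulate clockwise. The curl (z-component) there is about -6; negative curl means clockwise rotation.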